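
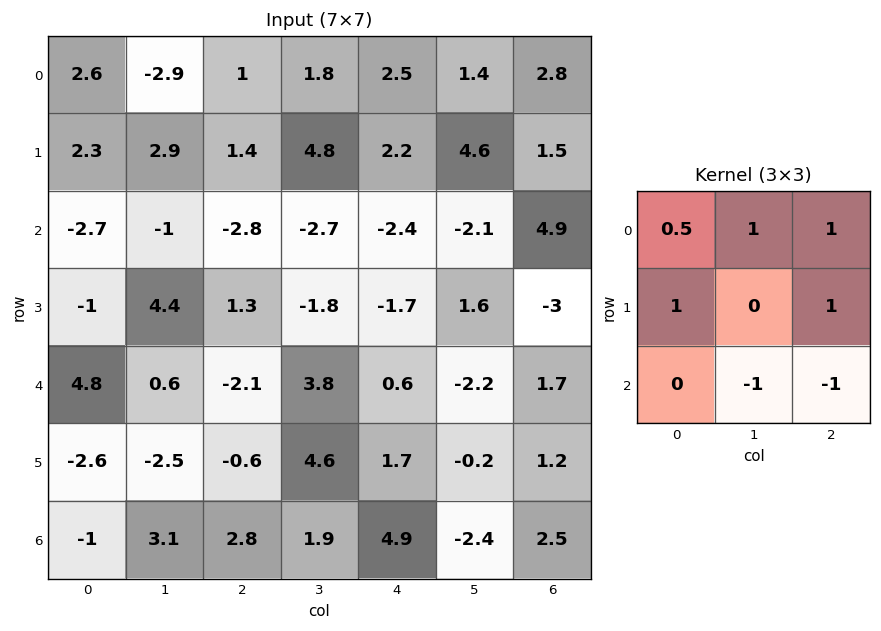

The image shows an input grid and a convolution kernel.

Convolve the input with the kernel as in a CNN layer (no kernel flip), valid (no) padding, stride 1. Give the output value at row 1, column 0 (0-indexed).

-5.75

The receptive field on the input at this output position is [2.3 2.9 1.4 / -2.7 -1 -2.8 / -1 4.4 1.3]. Elementwise product with the kernel and sum: 2.3·0.5 + 2.9·1 + 1.4·1 + -2.7·1 + -2.8·1 + 4.4·-1 + 1.3·-1.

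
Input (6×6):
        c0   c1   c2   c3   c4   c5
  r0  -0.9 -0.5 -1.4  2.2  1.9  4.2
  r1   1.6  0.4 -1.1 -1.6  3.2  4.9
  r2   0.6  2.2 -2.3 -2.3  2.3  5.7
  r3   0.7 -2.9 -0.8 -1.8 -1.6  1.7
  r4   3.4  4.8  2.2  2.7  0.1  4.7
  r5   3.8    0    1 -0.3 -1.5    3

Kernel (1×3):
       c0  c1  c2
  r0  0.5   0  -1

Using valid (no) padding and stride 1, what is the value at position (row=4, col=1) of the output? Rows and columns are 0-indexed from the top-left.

-0.3

The receptive field on the input at this output position is [4.8 2.2 2.7]. Elementwise product with the kernel and sum: 4.8·0.5 + 2.7·-1.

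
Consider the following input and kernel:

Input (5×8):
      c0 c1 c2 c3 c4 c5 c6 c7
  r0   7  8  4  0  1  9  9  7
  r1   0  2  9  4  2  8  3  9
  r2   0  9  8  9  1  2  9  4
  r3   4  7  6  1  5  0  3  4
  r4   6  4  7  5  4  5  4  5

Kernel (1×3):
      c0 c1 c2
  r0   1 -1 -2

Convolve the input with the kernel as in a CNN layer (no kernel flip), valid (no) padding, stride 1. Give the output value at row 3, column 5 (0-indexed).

-11

The receptive field on the input at this output position is [0 3 4]. Elementwise product with the kernel and sum: 0·1 + 3·-1 + 4·-2.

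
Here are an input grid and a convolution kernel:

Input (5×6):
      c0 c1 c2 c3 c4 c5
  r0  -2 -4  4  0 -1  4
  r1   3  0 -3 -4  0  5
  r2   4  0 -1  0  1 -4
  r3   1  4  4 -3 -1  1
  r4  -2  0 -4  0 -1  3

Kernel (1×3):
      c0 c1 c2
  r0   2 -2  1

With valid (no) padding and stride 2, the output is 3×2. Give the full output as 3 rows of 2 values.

Output[0,0]: The receptive field on the input at this output position is [-2 -4 4]. Elementwise product with the kernel and sum: -2·2 + -4·-2 + 4·1.

8 7
7 -1
-8 -9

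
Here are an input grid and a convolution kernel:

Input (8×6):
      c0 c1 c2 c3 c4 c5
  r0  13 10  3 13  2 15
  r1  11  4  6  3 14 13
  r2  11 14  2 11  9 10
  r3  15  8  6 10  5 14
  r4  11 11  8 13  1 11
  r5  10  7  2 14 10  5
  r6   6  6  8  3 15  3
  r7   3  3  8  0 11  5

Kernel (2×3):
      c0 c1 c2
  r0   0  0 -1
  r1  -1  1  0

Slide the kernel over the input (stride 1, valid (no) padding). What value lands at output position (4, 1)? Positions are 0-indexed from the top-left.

-18

The receptive field on the input at this output position is [11 8 13 / 7 2 14]. Elementwise product with the kernel and sum: 13·-1 + 7·-1 + 2·1.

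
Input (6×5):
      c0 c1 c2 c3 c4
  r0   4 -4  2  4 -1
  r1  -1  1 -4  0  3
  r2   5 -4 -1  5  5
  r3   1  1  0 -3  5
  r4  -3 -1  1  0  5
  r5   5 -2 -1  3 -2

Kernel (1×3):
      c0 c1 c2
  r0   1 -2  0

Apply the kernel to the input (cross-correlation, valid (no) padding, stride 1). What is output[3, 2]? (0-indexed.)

The receptive field on the input at this output position is [0 -3 5]. Elementwise product with the kernel and sum: 0·1 + -3·-2.

6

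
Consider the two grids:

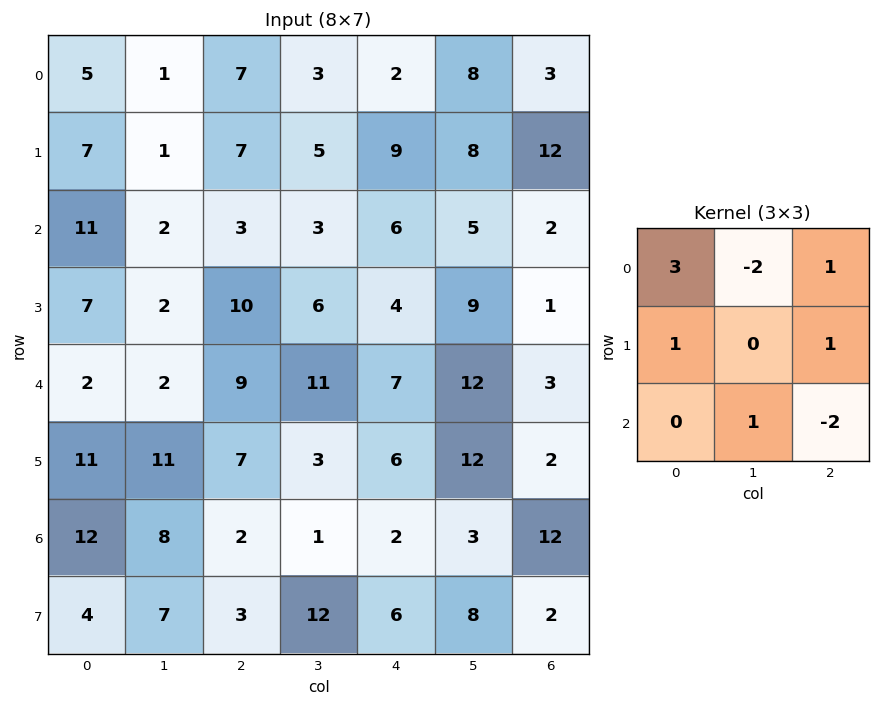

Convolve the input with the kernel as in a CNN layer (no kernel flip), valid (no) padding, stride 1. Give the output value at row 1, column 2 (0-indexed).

27

The receptive field on the input at this output position is [7 5 9 / 3 3 6 / 10 6 4]. Elementwise product with the kernel and sum: 7·3 + 5·-2 + 9·1 + 3·1 + 6·1 + 6·1 + 4·-2.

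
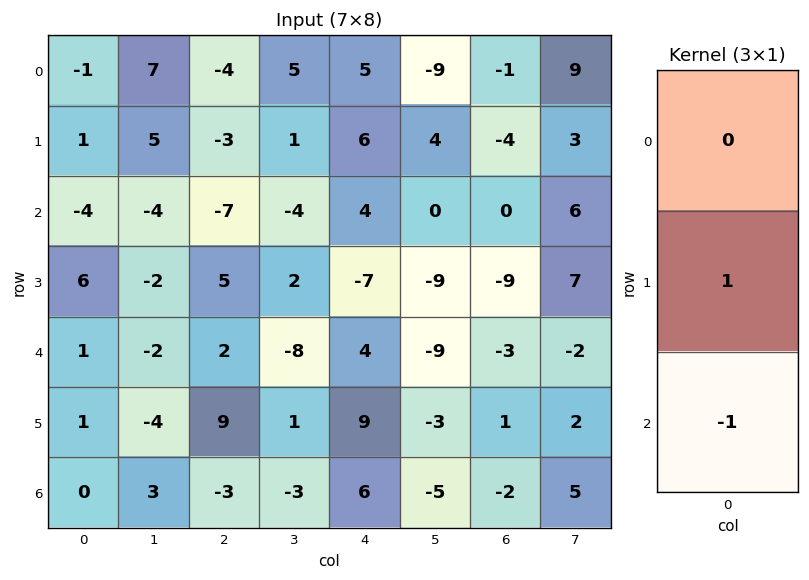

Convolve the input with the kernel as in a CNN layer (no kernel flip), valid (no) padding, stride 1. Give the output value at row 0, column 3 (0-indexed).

The receptive field on the input at this output position is [5 / 1 / -4]. Elementwise product with the kernel and sum: 1·1 + -4·-1.

5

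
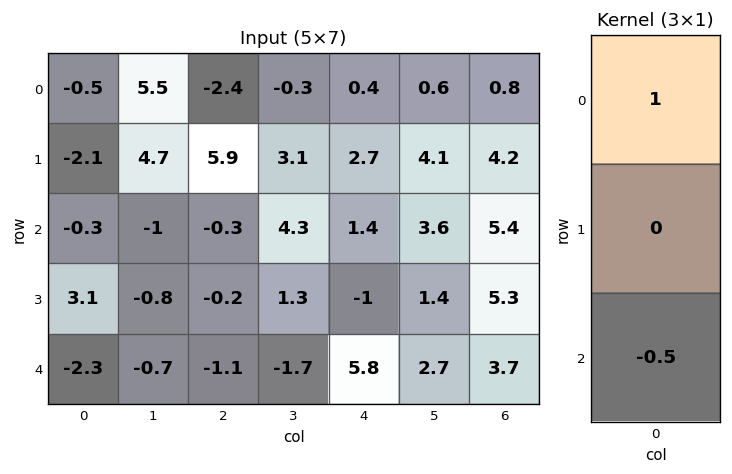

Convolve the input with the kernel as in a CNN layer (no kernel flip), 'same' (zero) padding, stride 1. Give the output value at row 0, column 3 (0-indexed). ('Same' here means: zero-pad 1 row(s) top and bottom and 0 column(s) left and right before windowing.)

-1.55

The receptive field on the zero-padded input at this output position is [0 / -0.3 / 3.1]. Elementwise product with the kernel and sum: 0·1 + 3.1·-0.5.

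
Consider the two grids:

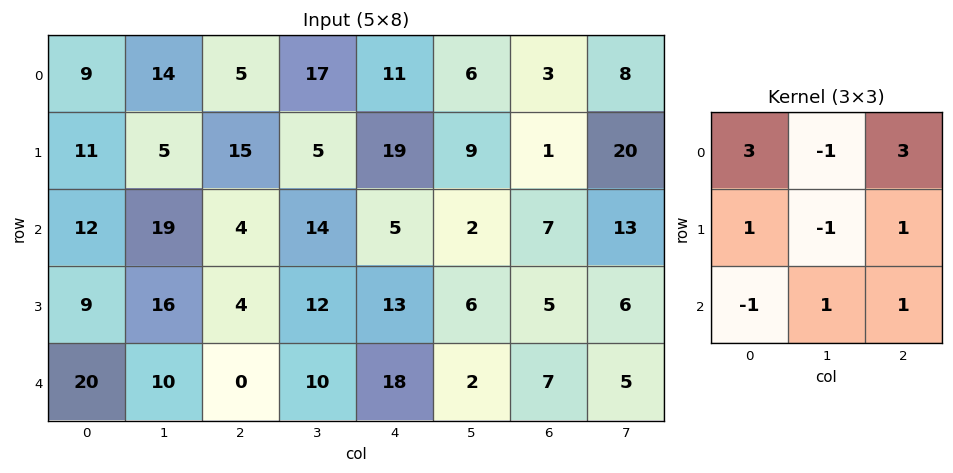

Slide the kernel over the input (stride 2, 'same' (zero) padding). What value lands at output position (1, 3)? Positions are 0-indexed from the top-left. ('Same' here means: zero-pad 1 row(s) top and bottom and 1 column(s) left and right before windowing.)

The receptive field on the zero-padded input at this output position is [9 1 20 / 2 7 13 / 6 5 6]. Elementwise product with the kernel and sum: 9·3 + 1·-1 + 20·3 + 2·1 + 7·-1 + 13·1 + 6·-1 + 5·1 + 6·1.

99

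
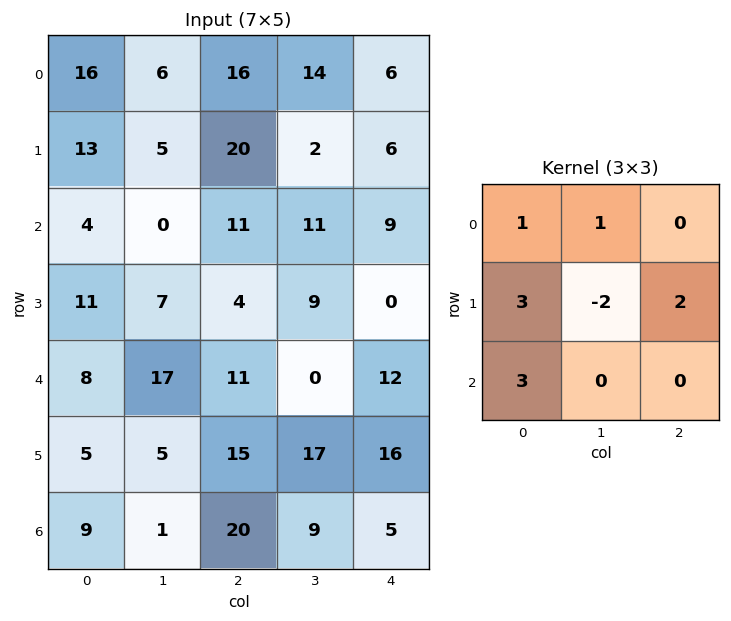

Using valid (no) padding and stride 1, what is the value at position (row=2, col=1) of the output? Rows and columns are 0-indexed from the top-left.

The receptive field on the input at this output position is [0 11 11 / 7 4 9 / 17 11 0]. Elementwise product with the kernel and sum: 0·1 + 11·1 + 7·3 + 4·-2 + 9·2 + 17·3.

93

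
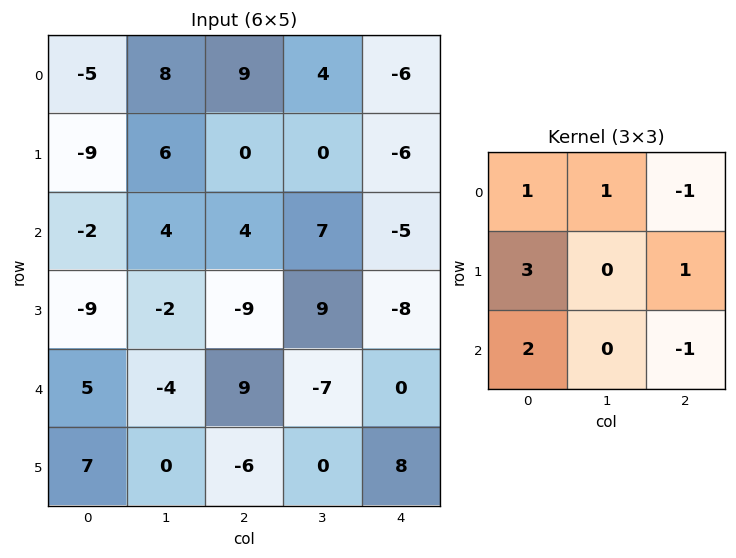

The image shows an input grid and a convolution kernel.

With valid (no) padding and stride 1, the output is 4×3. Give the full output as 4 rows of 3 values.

Output[0,0]: The receptive field on the input at this output position is [-5 8 9 / -9 6 0 / -2 4 4]. Elementwise product with the kernel and sum: -5·1 + 8·1 + 9·-1 + -9·3 + 0·1 + -2·2 + 4·-1.

-41 32 26
-14 12 3
-37 3 -1
42 -39 15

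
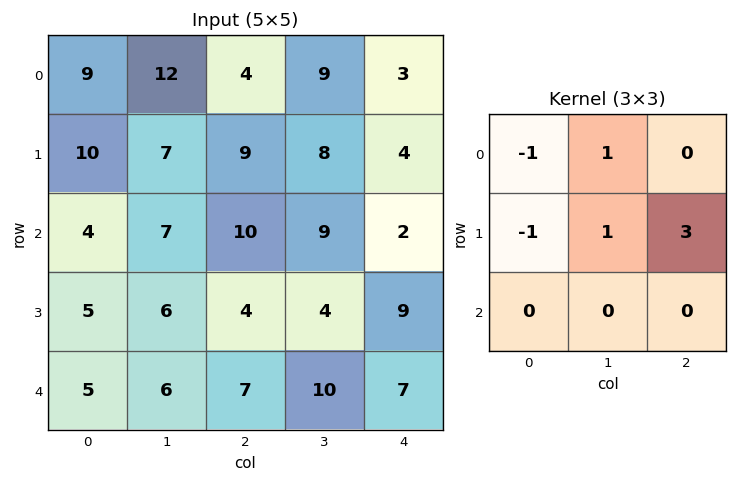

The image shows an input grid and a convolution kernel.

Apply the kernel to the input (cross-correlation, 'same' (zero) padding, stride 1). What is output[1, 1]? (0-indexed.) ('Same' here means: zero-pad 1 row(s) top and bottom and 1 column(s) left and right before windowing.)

The receptive field on the zero-padded input at this output position is [9 12 4 / 10 7 9 / 4 7 10]. Elementwise product with the kernel and sum: 9·-1 + 12·1 + 10·-1 + 7·1 + 9·3.

27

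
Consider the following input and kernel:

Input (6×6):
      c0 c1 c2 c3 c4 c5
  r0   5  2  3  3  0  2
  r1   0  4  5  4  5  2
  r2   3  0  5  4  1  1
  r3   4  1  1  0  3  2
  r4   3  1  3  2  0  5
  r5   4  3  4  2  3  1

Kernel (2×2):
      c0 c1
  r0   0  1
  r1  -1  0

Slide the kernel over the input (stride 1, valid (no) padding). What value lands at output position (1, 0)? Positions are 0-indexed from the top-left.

1

The receptive field on the input at this output position is [0 4 / 3 0]. Elementwise product with the kernel and sum: 4·1 + 3·-1.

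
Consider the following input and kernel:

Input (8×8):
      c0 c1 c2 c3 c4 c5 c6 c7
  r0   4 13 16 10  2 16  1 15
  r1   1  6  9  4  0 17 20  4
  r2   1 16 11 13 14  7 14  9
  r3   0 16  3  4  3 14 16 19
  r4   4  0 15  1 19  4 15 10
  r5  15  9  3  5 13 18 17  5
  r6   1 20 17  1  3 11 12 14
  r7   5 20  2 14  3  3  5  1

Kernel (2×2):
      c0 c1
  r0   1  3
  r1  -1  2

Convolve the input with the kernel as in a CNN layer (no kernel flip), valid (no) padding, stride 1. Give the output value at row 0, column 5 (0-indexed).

42

The receptive field on the input at this output position is [16 1 / 17 20]. Elementwise product with the kernel and sum: 16·1 + 1·3 + 17·-1 + 20·2.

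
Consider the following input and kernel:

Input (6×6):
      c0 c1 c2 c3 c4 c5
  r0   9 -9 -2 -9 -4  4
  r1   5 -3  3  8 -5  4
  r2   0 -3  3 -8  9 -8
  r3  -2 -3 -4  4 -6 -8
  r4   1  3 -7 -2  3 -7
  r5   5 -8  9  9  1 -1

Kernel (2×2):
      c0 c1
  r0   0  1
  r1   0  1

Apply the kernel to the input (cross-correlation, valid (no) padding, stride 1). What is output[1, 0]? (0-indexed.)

The receptive field on the input at this output position is [5 -3 / 0 -3]. Elementwise product with the kernel and sum: -3·1 + -3·1.

-6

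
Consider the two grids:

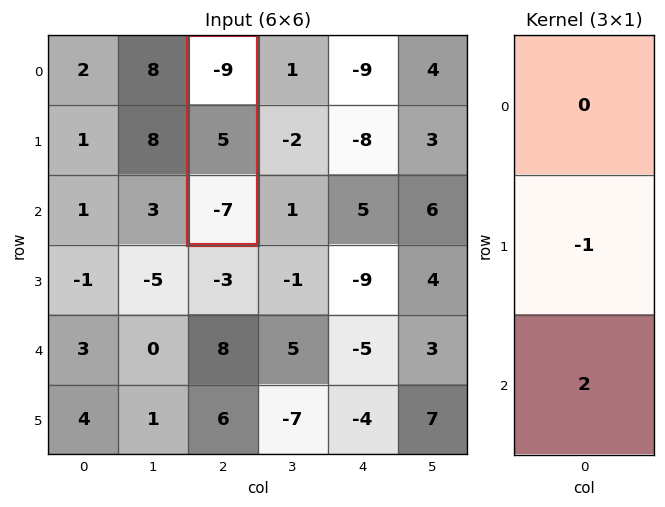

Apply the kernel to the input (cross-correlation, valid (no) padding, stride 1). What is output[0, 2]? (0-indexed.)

The receptive field on the input at this output position is [-9 / 5 / -7]. Elementwise product with the kernel and sum: 5·-1 + -7·2.

-19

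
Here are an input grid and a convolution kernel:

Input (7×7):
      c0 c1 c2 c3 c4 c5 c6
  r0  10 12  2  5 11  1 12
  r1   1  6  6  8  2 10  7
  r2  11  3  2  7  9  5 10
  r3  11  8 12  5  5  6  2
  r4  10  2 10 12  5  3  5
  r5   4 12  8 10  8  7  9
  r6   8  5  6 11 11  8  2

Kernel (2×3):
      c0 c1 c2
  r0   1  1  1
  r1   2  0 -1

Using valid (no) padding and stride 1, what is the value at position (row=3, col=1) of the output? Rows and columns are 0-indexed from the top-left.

17

The receptive field on the input at this output position is [8 12 5 / 2 10 12]. Elementwise product with the kernel and sum: 8·1 + 12·1 + 5·1 + 2·2 + 12·-1.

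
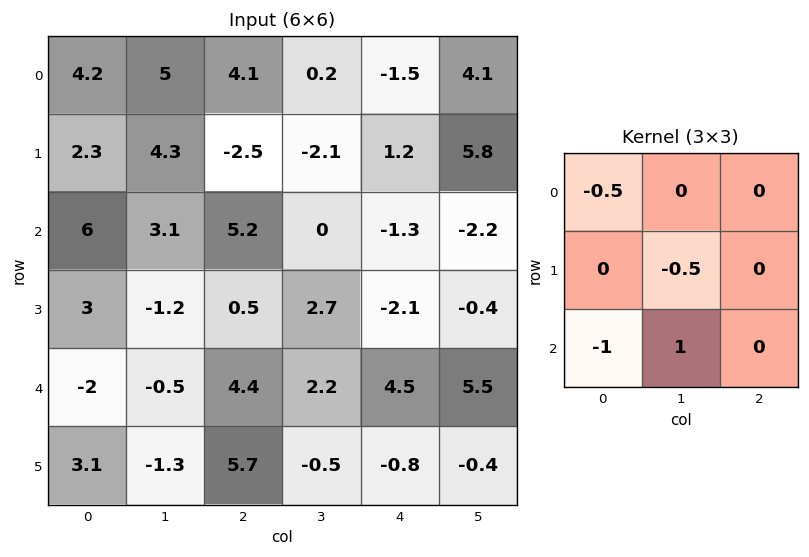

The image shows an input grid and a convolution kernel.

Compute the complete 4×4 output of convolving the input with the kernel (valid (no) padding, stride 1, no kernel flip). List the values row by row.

-7.15 0.85 -6.2 -2
-6.9 -3.05 3.45 -3.1
-0.9 3.1 -6.15 3.35
-5.65 5.4 -7.55 -3.9

Output[0,0]: The receptive field on the input at this output position is [4.2 5 4.1 / 2.3 4.3 -2.5 / 6 3.1 5.2]. Elementwise product with the kernel and sum: 4.2·-0.5 + 4.3·-0.5 + 6·-1 + 3.1·1.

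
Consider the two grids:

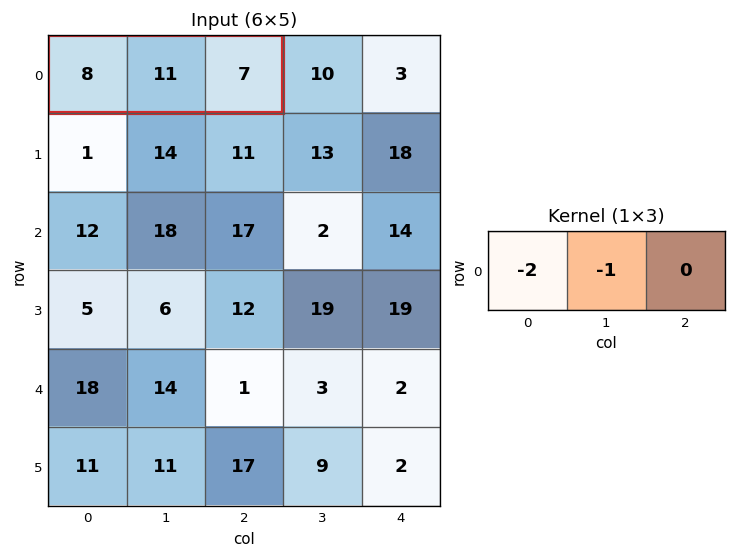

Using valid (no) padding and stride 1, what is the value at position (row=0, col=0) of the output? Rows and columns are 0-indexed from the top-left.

-27

The receptive field on the input at this output position is [8 11 7]. Elementwise product with the kernel and sum: 8·-2 + 11·-1.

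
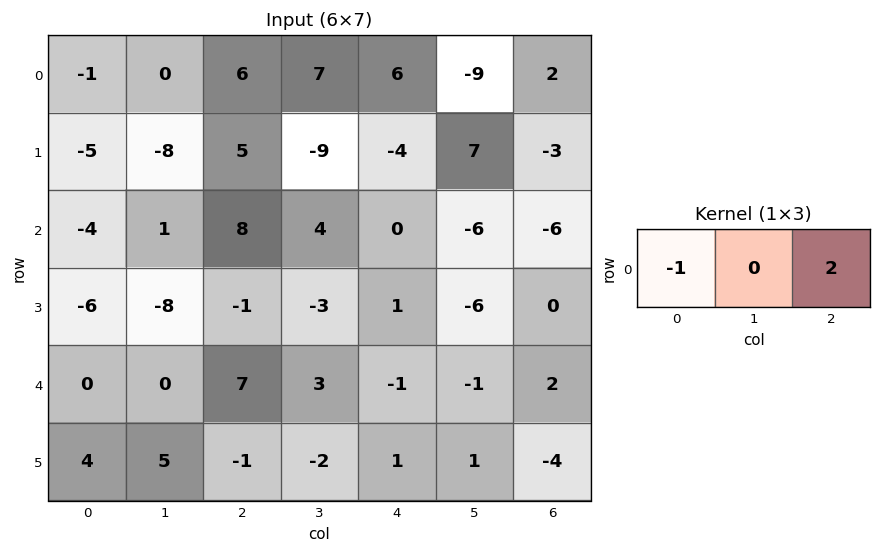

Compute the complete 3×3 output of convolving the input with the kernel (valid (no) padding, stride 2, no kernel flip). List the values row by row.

13 6 -2
20 -8 -12
14 -9 5

Output[0,0]: The receptive field on the input at this output position is [-1 0 6]. Elementwise product with the kernel and sum: -1·-1 + 6·2.
Output[0,1]: The receptive field on the input at this output position is [6 7 6]. Elementwise product with the kernel and sum: 6·-1 + 6·2.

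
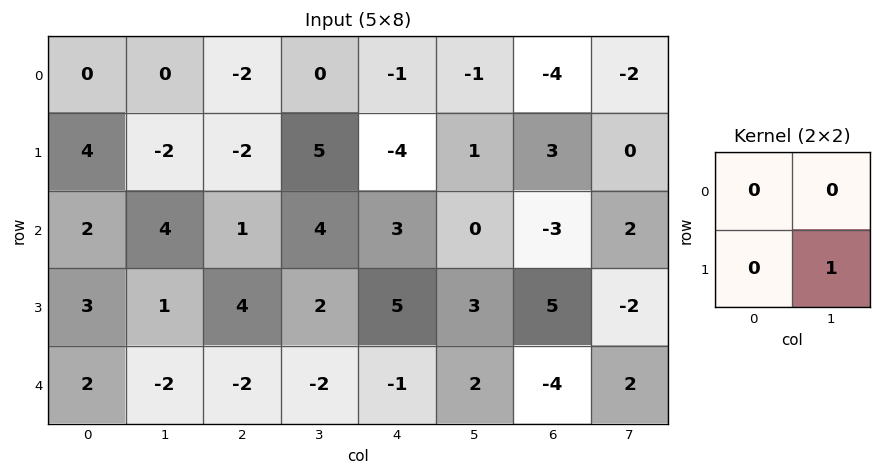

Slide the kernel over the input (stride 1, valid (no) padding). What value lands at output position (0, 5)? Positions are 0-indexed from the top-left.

3

The receptive field on the input at this output position is [-1 -4 / 1 3]. Elementwise product with the kernel and sum: 3·1.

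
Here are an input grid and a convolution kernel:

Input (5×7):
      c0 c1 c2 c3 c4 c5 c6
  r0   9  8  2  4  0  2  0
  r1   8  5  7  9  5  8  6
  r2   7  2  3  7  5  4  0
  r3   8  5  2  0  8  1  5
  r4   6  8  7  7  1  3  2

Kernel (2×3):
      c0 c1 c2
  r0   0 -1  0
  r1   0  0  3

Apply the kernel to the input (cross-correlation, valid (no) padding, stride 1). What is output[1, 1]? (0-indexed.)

The receptive field on the input at this output position is [5 7 9 / 2 3 7]. Elementwise product with the kernel and sum: 7·-1 + 7·3.

14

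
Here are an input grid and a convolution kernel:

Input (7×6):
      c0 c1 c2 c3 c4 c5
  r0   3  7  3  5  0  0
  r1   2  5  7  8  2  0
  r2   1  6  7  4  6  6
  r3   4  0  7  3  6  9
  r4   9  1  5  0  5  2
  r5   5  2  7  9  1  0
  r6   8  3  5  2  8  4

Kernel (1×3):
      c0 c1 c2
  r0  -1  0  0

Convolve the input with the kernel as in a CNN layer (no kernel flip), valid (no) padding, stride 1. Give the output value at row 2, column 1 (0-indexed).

-6

The receptive field on the input at this output position is [6 7 4]. Elementwise product with the kernel and sum: 6·-1.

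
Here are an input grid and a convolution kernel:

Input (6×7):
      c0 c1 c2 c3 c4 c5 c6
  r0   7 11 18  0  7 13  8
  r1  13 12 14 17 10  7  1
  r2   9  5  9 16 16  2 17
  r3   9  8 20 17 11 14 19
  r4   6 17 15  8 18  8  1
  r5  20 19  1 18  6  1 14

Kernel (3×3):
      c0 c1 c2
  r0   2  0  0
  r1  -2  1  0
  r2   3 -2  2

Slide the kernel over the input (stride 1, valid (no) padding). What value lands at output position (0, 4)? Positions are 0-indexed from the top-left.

79

The receptive field on the input at this output position is [7 13 8 / 10 7 1 / 16 2 17]. Elementwise product with the kernel and sum: 7·2 + 10·-2 + 7·1 + 16·3 + 2·-2 + 17·2.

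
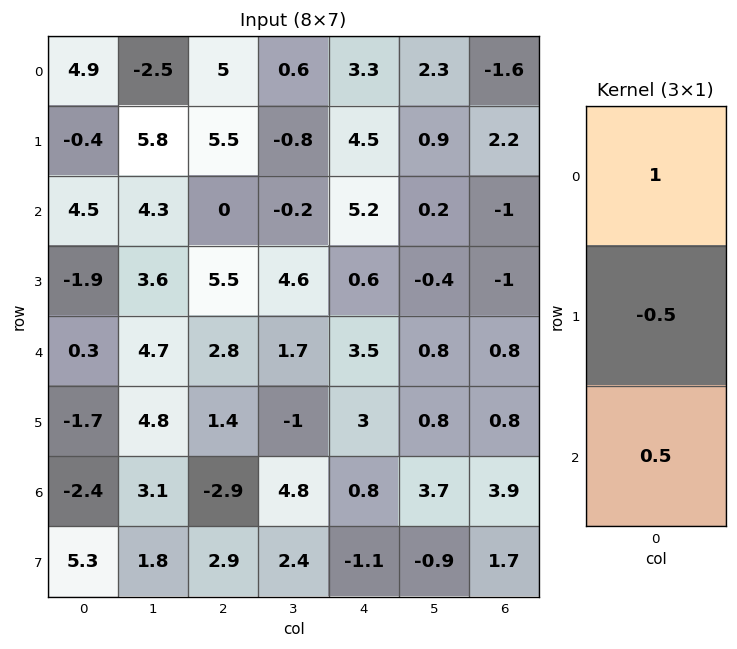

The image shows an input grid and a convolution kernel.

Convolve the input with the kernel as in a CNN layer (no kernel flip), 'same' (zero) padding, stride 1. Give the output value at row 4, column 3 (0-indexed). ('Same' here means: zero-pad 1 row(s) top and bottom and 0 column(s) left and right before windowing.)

3.25

The receptive field on the zero-padded input at this output position is [4.6 / 1.7 / -1]. Elementwise product with the kernel and sum: 4.6·1 + 1.7·-0.5 + -1·0.5.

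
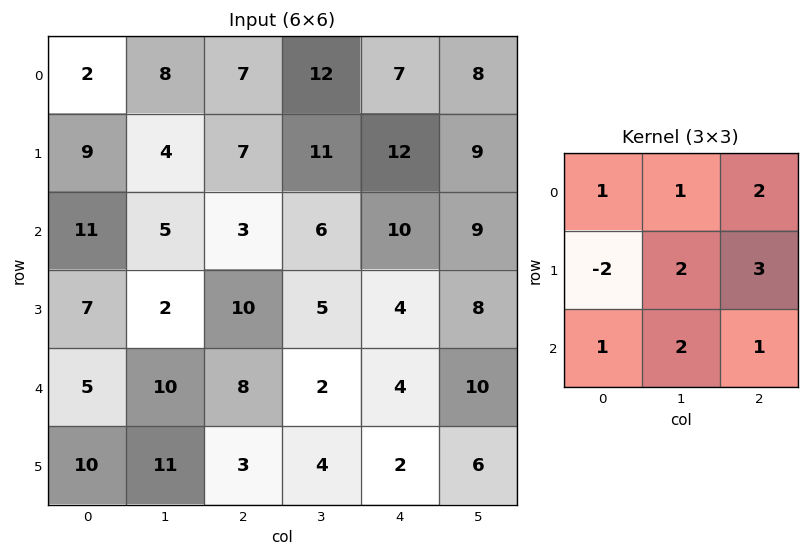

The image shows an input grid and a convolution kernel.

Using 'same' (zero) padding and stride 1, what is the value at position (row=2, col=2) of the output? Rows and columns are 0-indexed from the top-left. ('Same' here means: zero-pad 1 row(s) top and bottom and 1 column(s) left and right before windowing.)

The receptive field on the zero-padded input at this output position is [4 7 11 / 5 3 6 / 2 10 5]. Elementwise product with the kernel and sum: 4·1 + 7·1 + 11·2 + 5·-2 + 3·2 + 6·3 + 2·1 + 10·2 + 5·1.

74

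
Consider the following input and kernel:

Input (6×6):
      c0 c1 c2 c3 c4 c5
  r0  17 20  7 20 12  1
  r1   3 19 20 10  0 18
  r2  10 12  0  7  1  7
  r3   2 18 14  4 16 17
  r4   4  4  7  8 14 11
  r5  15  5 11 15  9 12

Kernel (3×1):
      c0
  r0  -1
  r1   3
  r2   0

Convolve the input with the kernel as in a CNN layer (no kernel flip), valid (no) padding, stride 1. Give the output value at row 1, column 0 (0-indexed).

27

The receptive field on the input at this output position is [3 / 10 / 2]. Elementwise product with the kernel and sum: 3·-1 + 10·3.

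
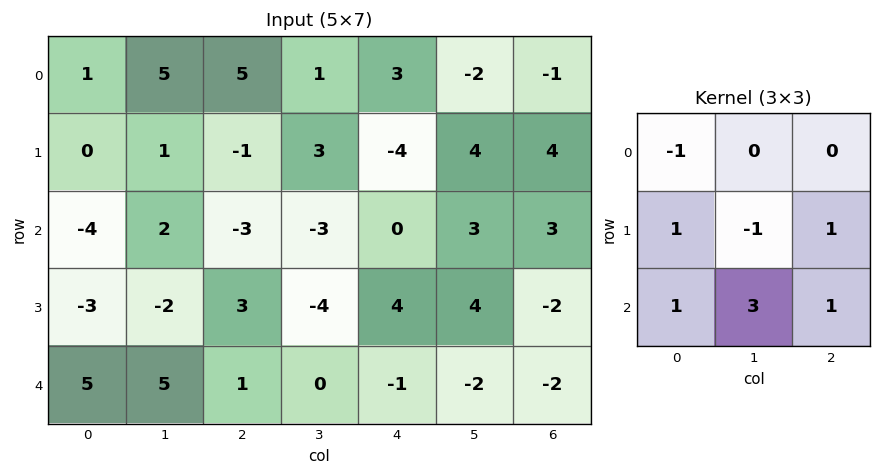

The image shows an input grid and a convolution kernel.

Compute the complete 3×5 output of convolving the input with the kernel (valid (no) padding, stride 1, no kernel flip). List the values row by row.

Output[0,0]: The receptive field on the input at this output position is [1 5 5 / 0 1 -1 / -4 2 -3]. Elementwise product with the kernel and sum: 1·-1 + 0·1 + 1·-1 + -1·1 + -4·1 + 2·3 + -3·1.

-4 -10 -25 10 5
-15 4 -4 9 18
27 -3 14 -6 -11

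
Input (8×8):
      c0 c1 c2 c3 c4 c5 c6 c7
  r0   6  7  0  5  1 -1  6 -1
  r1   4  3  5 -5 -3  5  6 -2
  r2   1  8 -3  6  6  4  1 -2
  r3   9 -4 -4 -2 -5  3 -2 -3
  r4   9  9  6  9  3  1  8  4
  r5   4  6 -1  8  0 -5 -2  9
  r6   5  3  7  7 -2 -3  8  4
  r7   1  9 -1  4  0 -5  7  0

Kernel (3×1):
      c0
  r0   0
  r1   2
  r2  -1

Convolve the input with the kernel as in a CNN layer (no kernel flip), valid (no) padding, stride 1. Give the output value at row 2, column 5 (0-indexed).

The receptive field on the input at this output position is [4 / 3 / 1]. Elementwise product with the kernel and sum: 3·2 + 1·-1.

5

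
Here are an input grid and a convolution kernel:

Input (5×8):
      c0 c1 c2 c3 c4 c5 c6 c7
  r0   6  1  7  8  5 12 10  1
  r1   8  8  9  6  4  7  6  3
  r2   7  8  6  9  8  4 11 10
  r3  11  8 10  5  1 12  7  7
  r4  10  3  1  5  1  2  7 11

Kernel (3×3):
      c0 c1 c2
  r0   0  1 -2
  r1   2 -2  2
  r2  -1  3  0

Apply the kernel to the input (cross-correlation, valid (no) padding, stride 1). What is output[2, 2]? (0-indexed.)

19

The receptive field on the input at this output position is [6 9 8 / 10 5 1 / 1 5 1]. Elementwise product with the kernel and sum: 9·1 + 8·-2 + 10·2 + 5·-2 + 1·2 + 1·-1 + 5·3.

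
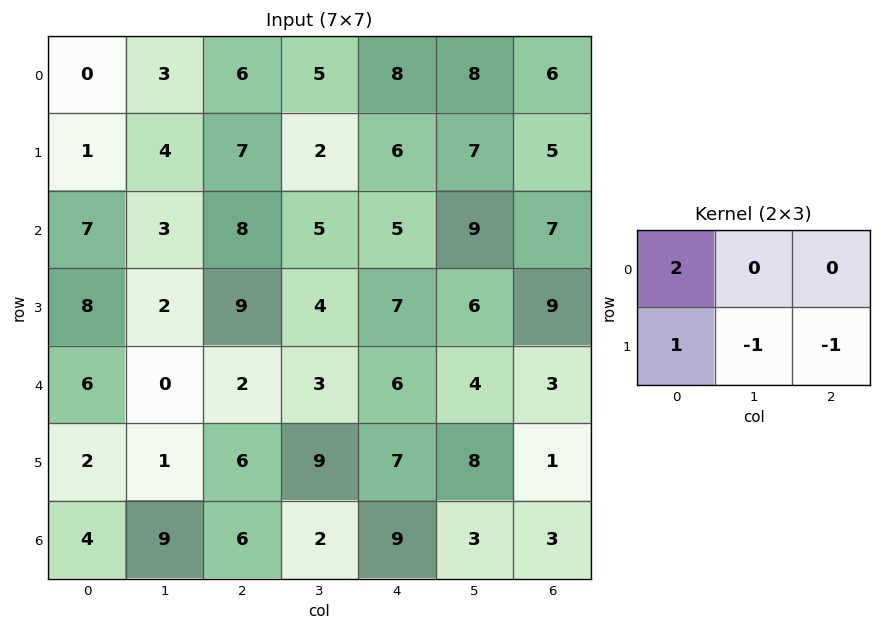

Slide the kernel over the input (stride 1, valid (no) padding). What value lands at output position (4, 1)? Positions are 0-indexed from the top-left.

The receptive field on the input at this output position is [0 2 3 / 1 6 9]. Elementwise product with the kernel and sum: 0·2 + 1·1 + 6·-1 + 9·-1.

-14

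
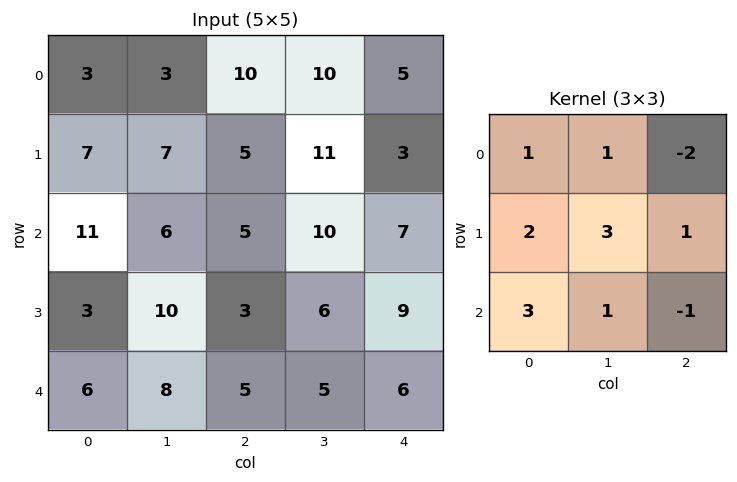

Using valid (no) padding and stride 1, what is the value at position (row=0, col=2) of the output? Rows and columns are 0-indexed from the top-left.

The receptive field on the input at this output position is [10 10 5 / 5 11 3 / 5 10 7]. Elementwise product with the kernel and sum: 10·1 + 10·1 + 5·-2 + 5·2 + 11·3 + 3·1 + 5·3 + 10·1 + 7·-1.

74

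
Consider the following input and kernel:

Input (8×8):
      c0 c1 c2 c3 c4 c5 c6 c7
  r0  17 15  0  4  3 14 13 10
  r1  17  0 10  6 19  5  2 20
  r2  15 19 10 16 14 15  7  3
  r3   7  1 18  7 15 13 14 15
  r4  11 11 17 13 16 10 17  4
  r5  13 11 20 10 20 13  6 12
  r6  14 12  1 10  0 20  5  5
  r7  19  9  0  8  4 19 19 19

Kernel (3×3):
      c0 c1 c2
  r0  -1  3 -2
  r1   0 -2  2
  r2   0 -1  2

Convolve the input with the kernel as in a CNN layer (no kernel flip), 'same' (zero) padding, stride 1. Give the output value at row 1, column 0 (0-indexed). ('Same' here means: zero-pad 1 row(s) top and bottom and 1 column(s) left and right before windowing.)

10

The receptive field on the zero-padded input at this output position is [0 17 15 / 0 17 0 / 0 15 19]. Elementwise product with the kernel and sum: 0·-1 + 17·3 + 15·-2 + 17·-2 + 0·2 + 15·-1 + 19·2.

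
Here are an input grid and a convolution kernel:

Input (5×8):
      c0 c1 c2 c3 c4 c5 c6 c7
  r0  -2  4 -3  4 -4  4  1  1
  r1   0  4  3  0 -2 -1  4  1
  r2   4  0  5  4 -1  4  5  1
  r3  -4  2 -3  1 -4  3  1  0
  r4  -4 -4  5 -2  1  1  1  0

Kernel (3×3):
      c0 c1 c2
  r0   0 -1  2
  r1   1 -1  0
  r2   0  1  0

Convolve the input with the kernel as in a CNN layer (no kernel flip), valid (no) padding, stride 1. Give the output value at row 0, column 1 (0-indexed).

The receptive field on the input at this output position is [4 -3 4 / 4 3 0 / 0 5 4]. Elementwise product with the kernel and sum: -3·-1 + 4·2 + 4·1 + 3·-1 + 5·1.

17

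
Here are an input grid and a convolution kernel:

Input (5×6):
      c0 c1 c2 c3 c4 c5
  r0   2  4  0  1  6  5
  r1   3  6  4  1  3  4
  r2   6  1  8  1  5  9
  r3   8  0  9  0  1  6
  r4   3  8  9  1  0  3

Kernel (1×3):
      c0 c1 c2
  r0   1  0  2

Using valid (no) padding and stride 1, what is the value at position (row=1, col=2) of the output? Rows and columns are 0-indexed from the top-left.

The receptive field on the input at this output position is [4 1 3]. Elementwise product with the kernel and sum: 4·1 + 3·2.

10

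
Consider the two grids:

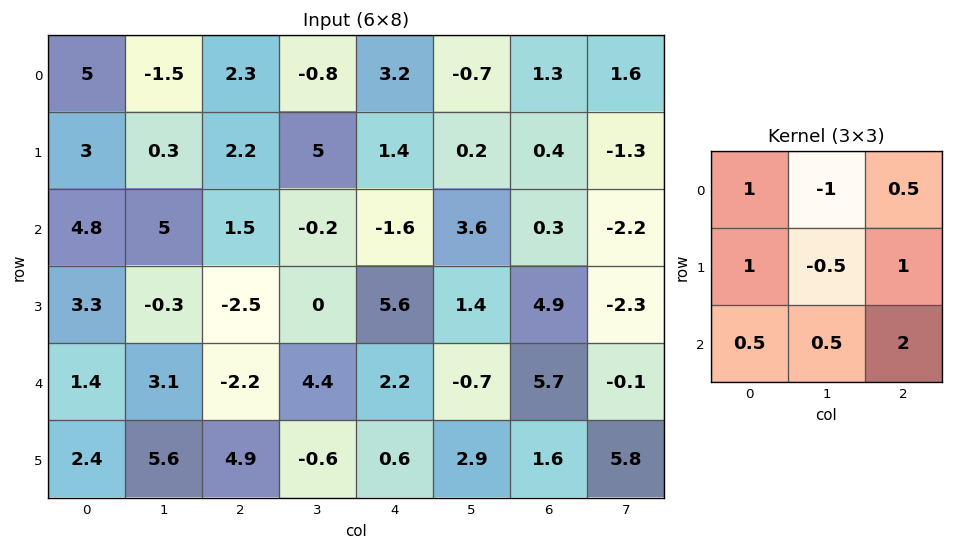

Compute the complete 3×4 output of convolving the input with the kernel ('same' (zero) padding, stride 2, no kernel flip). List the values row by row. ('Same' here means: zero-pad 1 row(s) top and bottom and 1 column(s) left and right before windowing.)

Output[0,0]: The receptive field on the zero-padded input at this output position is [0 0 0 / 0 5 -1.5 / 0 3 0.3]. Elementwise product with the kernel and sum: 0·1 + 0·-1 + 0·0.5 + 0·1 + 5·-0.5 + -1.5·1 + 0·0.5 + 3·0.5 + 0.3·2.
Output[0,1]: The receptive field on the zero-padded input at this output position is [0 0 0 / -1.5 2.3 -0.8 / 0.3 2.2 5]. Elementwise product with the kernel and sum: 0·1 + 0·-1 + 0·0.5 + -1.5·1 + 2.3·-0.5 + -0.8·1 + 0.3·0.5 + 2.2·0.5 + 5·2.

-1.9 7.8 0.5 -2.05
0.8 3.25 13.5 -1.05
11.35 14.85 3.5 5.55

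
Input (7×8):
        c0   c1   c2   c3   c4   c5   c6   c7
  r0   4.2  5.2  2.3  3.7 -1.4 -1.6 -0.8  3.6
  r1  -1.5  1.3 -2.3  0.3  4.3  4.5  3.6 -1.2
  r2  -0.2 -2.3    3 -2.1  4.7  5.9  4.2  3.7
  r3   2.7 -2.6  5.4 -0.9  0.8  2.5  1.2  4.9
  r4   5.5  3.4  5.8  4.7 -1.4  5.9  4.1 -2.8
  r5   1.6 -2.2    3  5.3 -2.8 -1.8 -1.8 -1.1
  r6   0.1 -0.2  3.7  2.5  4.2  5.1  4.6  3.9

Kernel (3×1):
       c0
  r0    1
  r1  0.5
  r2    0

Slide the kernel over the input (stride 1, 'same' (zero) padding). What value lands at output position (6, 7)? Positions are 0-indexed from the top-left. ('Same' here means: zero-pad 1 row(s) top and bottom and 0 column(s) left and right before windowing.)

The receptive field on the zero-padded input at this output position is [-1.1 / 3.9 / 0]. Elementwise product with the kernel and sum: -1.1·1 + 3.9·0.5.

0.85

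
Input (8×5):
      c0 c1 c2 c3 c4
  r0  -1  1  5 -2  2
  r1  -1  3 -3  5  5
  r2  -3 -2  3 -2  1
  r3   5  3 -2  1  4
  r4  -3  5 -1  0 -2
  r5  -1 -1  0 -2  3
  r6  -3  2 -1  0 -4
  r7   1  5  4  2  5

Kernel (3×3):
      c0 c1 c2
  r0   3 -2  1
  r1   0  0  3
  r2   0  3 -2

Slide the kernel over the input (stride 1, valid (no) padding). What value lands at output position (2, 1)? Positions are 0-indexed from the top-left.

-14

The receptive field on the input at this output position is [-2 3 -2 / 3 -2 1 / 5 -1 0]. Elementwise product with the kernel and sum: -2·3 + 3·-2 + -2·1 + 1·3 + -1·3 + 0·-2.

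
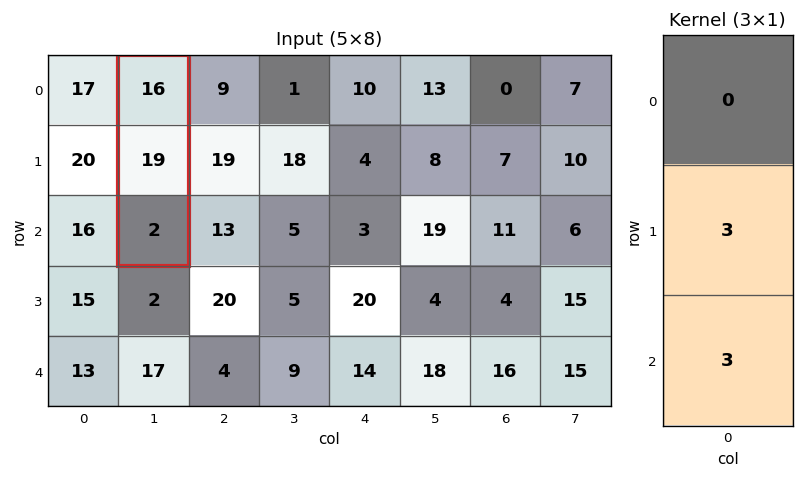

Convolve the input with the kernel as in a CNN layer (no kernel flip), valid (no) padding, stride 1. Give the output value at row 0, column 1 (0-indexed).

63

The receptive field on the input at this output position is [16 / 19 / 2]. Elementwise product with the kernel and sum: 19·3 + 2·3.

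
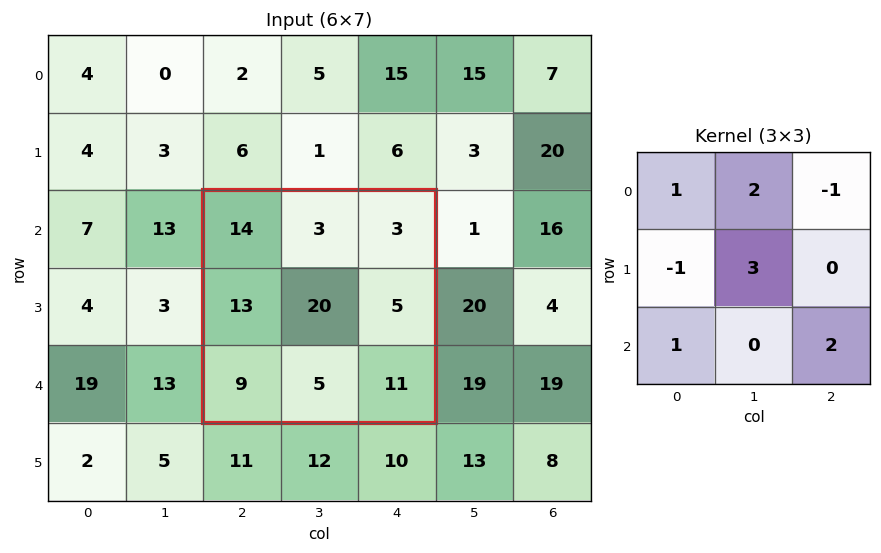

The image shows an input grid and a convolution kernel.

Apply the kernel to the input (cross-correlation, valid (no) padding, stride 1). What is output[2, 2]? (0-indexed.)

The receptive field on the input at this output position is [14 3 3 / 13 20 5 / 9 5 11]. Elementwise product with the kernel and sum: 14·1 + 3·2 + 3·-1 + 13·-1 + 20·3 + 9·1 + 11·2.

95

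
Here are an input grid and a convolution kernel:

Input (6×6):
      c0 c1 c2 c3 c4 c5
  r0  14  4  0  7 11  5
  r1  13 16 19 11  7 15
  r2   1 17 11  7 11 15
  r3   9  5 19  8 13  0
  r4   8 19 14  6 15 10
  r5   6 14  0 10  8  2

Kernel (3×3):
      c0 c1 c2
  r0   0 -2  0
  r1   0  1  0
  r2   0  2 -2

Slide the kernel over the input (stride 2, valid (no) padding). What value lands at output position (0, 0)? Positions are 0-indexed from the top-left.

The receptive field on the input at this output position is [14 4 0 / 13 16 19 / 1 17 11]. Elementwise product with the kernel and sum: 4·-2 + 16·1 + 17·2 + 11·-2.

20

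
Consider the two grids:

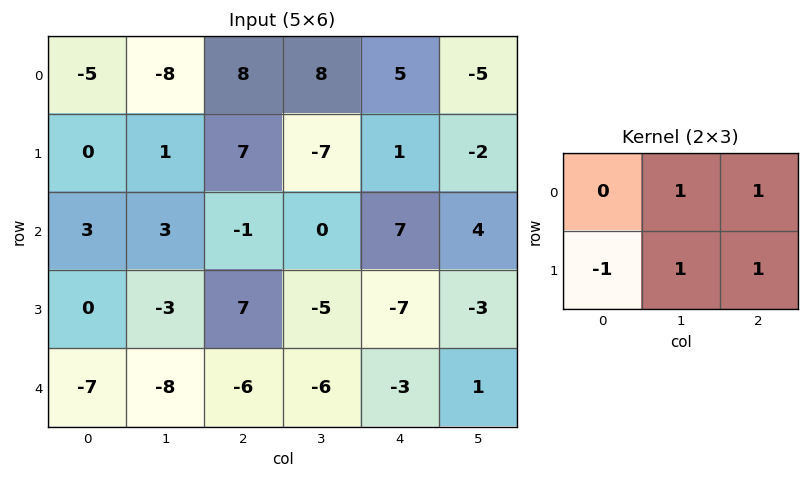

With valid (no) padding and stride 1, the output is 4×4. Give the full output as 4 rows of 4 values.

Output[0,0]: The receptive field on the input at this output position is [-5 -8 8 / 0 1 7]. Elementwise product with the kernel and sum: -8·1 + 8·1 + 0·-1 + 1·1 + 7·1.

8 15 0 6
7 -4 2 10
6 4 -12 6
-3 -2 -15 -6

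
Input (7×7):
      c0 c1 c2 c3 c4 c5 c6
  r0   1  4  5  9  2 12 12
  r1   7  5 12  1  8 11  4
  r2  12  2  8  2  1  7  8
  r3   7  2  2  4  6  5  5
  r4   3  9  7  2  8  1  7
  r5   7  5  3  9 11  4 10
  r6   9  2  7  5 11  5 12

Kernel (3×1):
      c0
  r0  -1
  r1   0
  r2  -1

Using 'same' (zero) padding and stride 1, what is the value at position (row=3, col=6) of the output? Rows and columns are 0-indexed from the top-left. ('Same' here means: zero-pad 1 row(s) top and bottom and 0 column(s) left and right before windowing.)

-15

The receptive field on the zero-padded input at this output position is [8 / 5 / 7]. Elementwise product with the kernel and sum: 8·-1 + 7·-1.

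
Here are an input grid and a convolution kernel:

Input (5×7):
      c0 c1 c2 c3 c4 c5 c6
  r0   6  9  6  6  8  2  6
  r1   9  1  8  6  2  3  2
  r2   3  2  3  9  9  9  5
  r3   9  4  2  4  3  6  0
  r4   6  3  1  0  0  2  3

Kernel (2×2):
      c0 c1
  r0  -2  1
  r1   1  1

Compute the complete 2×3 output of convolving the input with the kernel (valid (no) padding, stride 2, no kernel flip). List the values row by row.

7 8 -9
9 9 0

Output[0,0]: The receptive field on the input at this output position is [6 9 / 9 1]. Elementwise product with the kernel and sum: 6·-2 + 9·1 + 9·1 + 1·1.
Output[0,1]: The receptive field on the input at this output position is [6 6 / 8 6]. Elementwise product with the kernel and sum: 6·-2 + 6·1 + 8·1 + 6·1.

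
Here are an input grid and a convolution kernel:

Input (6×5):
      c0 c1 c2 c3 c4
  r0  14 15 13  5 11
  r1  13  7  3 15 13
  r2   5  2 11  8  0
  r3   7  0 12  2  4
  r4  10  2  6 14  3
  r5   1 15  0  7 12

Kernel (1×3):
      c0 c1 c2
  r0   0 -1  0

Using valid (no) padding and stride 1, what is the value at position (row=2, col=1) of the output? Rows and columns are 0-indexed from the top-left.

The receptive field on the input at this output position is [2 11 8]. Elementwise product with the kernel and sum: 11·-1.

-11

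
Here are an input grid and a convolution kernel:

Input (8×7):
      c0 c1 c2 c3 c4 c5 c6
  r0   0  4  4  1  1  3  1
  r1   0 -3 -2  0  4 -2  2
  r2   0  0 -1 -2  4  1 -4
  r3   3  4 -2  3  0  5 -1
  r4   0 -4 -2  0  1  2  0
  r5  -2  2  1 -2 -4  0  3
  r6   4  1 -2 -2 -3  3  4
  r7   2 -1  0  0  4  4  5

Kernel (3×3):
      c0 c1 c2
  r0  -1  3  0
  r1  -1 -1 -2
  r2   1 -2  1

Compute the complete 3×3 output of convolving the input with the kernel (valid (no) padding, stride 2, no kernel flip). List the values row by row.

18 0 0
3 -7 -7
-14 10 -2

Output[0,0]: The receptive field on the input at this output position is [0 4 4 / 0 -3 -2 / 0 0 -1]. Elementwise product with the kernel and sum: 0·-1 + 4·3 + 0·-1 + -3·-1 + -2·-2 + 0·1 + 0·-2 + -1·1.
Output[0,1]: The receptive field on the input at this output position is [4 1 1 / -2 0 4 / -1 -2 4]. Elementwise product with the kernel and sum: 4·-1 + 1·3 + -2·-1 + 0·-1 + 4·-2 + -1·1 + -2·-2 + 4·1.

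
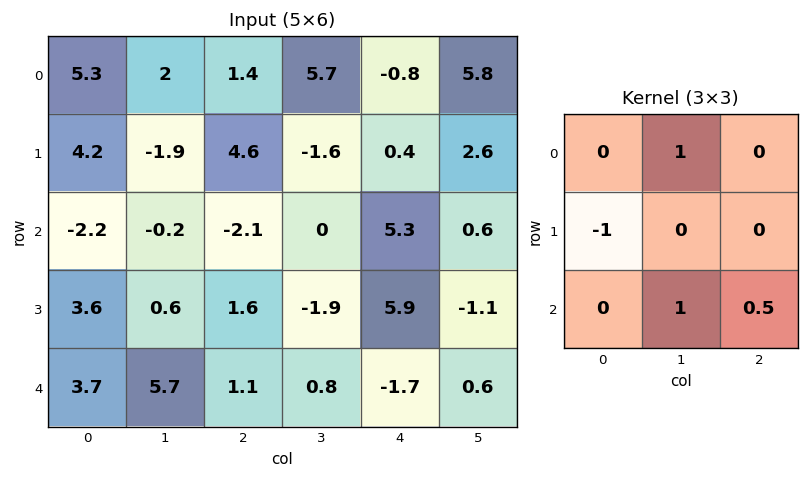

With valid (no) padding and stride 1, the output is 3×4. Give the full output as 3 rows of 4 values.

-3.45 1.2 3.75 6.4
1.7 5.45 1.55 5.75
2.45 -1.2 -1.65 5.8

Output[0,0]: The receptive field on the input at this output position is [5.3 2 1.4 / 4.2 -1.9 4.6 / -2.2 -0.2 -2.1]. Elementwise product with the kernel and sum: 2·1 + 4.2·-1 + -0.2·1 + -2.1·0.5.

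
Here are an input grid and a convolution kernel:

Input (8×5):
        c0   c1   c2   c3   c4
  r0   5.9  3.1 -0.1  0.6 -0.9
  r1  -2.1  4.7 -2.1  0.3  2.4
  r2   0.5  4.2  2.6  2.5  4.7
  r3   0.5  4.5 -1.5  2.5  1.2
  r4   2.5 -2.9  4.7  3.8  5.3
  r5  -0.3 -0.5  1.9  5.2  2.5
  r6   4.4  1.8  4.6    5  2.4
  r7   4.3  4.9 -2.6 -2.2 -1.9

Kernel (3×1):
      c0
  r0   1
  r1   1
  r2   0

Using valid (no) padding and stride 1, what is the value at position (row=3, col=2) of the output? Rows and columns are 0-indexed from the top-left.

The receptive field on the input at this output position is [-1.5 / 4.7 / 1.9]. Elementwise product with the kernel and sum: -1.5·1 + 4.7·1.

3.2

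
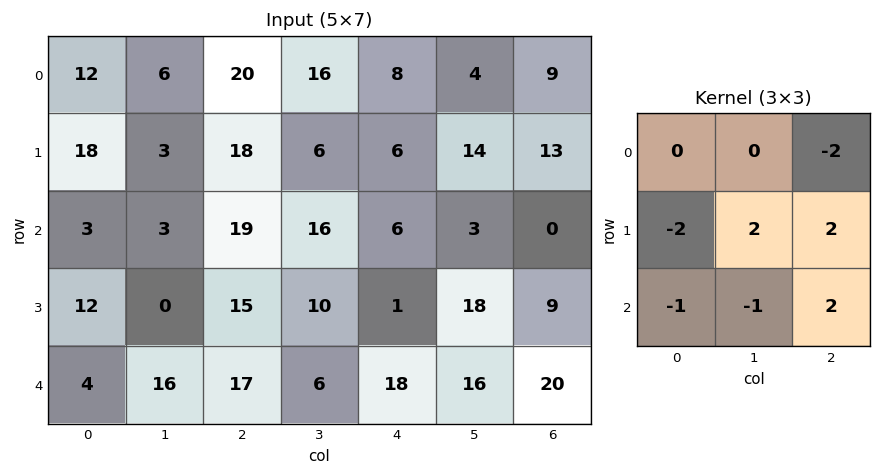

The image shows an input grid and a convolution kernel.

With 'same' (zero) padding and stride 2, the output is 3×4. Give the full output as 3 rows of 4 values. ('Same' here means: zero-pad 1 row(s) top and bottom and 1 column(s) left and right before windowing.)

Output[0,0]: The receptive field on the zero-padded input at this output position is [0 0 0 / 0 12 6 / 0 18 3]. Elementwise product with the kernel and sum: 0·-2 + 0·-2 + 12·2 + 6·2 + 0·-1 + 18·-1 + 3·2.

24 51 8 -17
-6 57 -17 -33
40 -6 20 8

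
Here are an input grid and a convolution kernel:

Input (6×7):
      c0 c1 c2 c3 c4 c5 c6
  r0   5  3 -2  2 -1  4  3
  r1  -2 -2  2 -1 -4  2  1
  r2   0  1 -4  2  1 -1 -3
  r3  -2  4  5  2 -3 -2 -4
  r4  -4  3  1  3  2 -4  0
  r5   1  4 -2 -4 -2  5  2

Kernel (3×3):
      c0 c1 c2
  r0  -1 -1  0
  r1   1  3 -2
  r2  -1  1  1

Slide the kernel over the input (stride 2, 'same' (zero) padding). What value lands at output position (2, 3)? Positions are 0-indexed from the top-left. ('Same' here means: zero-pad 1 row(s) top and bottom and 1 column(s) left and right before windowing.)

The receptive field on the zero-padded input at this output position is [-2 -4 0 / -4 0 0 / 5 2 0]. Elementwise product with the kernel and sum: -2·-1 + -4·-1 + -4·1 + 0·3 + 0·-2 + 5·-1 + 2·1 + 0·1.

-1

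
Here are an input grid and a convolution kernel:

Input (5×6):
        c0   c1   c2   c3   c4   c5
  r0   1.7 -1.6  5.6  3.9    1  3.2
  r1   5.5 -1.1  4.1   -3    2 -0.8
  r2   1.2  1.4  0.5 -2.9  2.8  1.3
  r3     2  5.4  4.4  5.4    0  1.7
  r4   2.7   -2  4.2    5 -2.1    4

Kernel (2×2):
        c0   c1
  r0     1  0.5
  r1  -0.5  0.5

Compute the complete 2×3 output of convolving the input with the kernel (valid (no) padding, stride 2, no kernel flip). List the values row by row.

-2.4 4 1.2
3.6 -0.45 4.3

Output[0,0]: The receptive field on the input at this output position is [1.7 -1.6 / 5.5 -1.1]. Elementwise product with the kernel and sum: 1.7·1 + -1.6·0.5 + 5.5·-0.5 + -1.1·0.5.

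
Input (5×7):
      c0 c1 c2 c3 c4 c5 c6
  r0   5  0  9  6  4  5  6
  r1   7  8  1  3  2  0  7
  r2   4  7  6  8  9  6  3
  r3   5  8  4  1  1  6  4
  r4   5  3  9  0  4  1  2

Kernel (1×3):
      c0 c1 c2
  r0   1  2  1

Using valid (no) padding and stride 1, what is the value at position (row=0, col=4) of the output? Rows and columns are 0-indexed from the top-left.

The receptive field on the input at this output position is [4 5 6]. Elementwise product with the kernel and sum: 4·1 + 5·2 + 6·1.

20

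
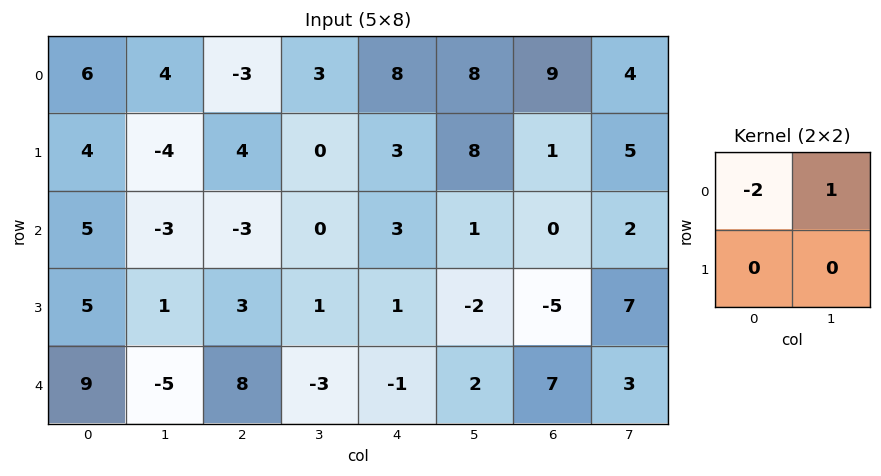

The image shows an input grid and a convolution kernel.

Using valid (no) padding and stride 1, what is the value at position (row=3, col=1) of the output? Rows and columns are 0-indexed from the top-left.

The receptive field on the input at this output position is [1 3 / -5 8]. Elementwise product with the kernel and sum: 1·-2 + 3·1.

1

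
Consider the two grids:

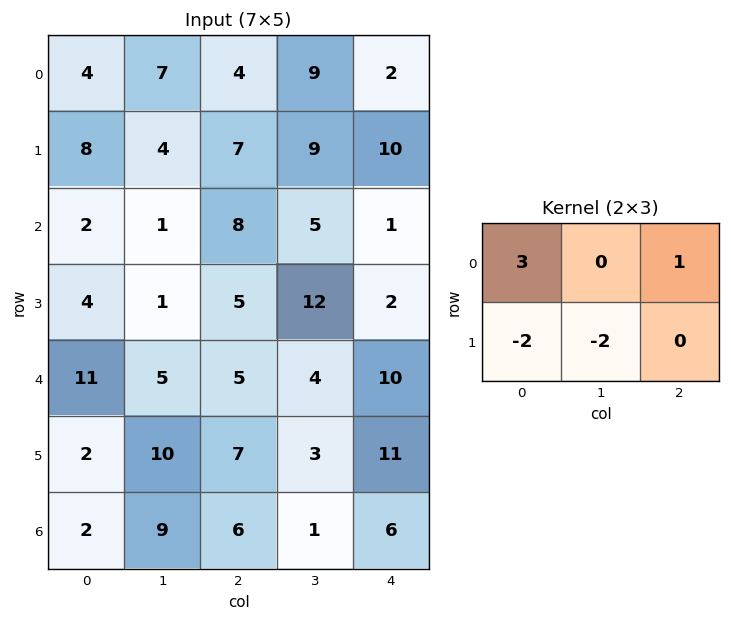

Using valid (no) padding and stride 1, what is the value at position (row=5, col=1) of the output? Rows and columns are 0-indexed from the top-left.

3

The receptive field on the input at this output position is [10 7 3 / 9 6 1]. Elementwise product with the kernel and sum: 10·3 + 3·1 + 9·-2 + 6·-2.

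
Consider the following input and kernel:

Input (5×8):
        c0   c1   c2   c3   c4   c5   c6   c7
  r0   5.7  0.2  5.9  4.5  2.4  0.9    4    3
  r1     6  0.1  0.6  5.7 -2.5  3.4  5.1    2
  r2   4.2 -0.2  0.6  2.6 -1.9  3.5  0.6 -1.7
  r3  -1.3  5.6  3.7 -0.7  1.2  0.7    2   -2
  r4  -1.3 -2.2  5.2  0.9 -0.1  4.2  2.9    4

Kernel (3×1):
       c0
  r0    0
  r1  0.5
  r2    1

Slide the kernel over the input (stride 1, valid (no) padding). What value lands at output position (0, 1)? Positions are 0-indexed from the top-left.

-0.15

The receptive field on the input at this output position is [0.2 / 0.1 / -0.2]. Elementwise product with the kernel and sum: 0.1·0.5 + -0.2·1.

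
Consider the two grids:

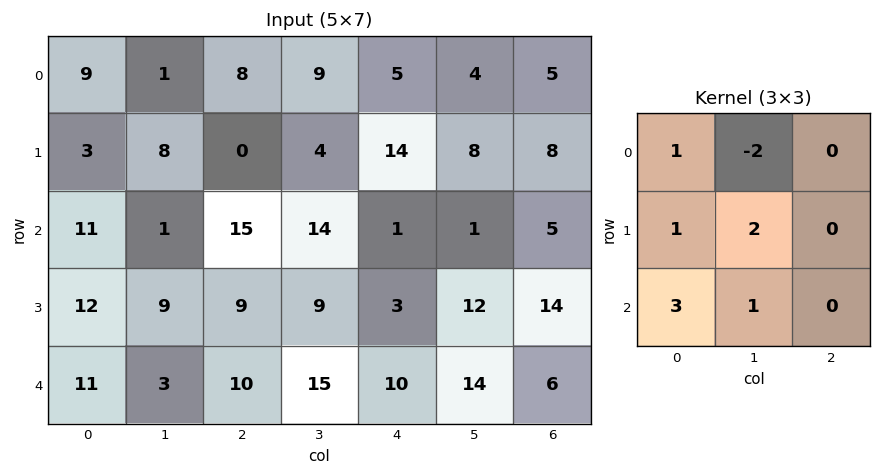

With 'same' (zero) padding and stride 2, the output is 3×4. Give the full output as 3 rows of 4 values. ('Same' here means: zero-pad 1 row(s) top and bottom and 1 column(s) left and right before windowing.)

21 41 45 46
28 75 22 53
-2 14 38 10

Output[0,0]: The receptive field on the zero-padded input at this output position is [0 0 0 / 0 9 1 / 0 3 8]. Elementwise product with the kernel and sum: 0·1 + 0·-2 + 0·1 + 9·2 + 0·3 + 3·1.
Output[0,1]: The receptive field on the zero-padded input at this output position is [0 0 0 / 1 8 9 / 8 0 4]. Elementwise product with the kernel and sum: 0·1 + 0·-2 + 1·1 + 8·2 + 8·3 + 0·1.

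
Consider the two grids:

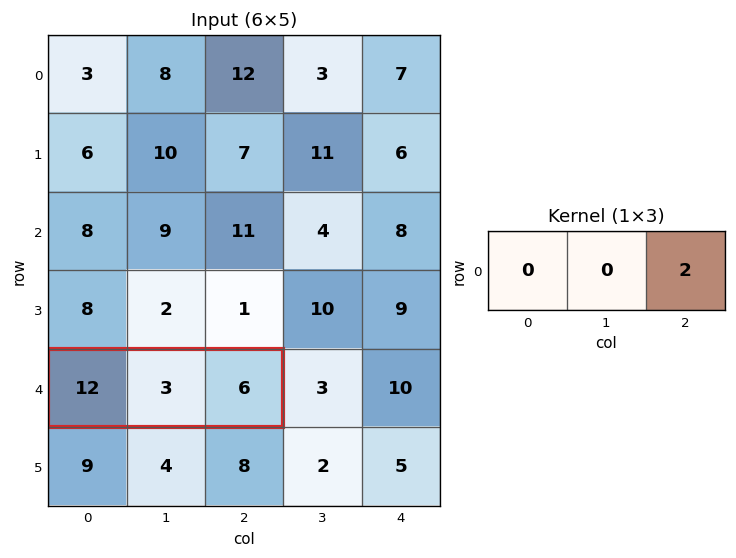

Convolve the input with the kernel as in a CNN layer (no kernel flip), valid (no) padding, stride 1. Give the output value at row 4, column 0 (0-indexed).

The receptive field on the input at this output position is [12 3 6]. Elementwise product with the kernel and sum: 6·2.

12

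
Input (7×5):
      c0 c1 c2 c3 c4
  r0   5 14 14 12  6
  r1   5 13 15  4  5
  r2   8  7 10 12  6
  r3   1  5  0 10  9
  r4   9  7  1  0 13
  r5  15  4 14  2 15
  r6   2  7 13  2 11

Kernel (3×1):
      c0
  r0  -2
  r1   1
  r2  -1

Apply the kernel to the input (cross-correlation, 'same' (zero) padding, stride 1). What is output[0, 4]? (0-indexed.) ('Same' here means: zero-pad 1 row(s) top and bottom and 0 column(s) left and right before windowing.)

The receptive field on the zero-padded input at this output position is [0 / 6 / 5]. Elementwise product with the kernel and sum: 0·-2 + 6·1 + 5·-1.

1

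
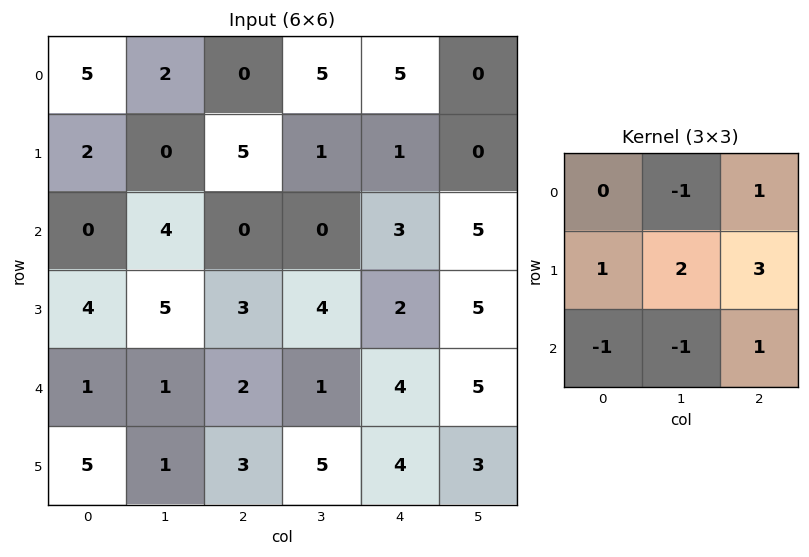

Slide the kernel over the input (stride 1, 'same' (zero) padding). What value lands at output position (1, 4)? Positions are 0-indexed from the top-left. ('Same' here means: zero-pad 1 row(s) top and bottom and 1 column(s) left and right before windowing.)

The receptive field on the zero-padded input at this output position is [5 5 0 / 1 1 0 / 0 3 5]. Elementwise product with the kernel and sum: 5·-1 + 0·1 + 1·1 + 1·2 + 0·3 + 0·-1 + 3·-1 + 5·1.

0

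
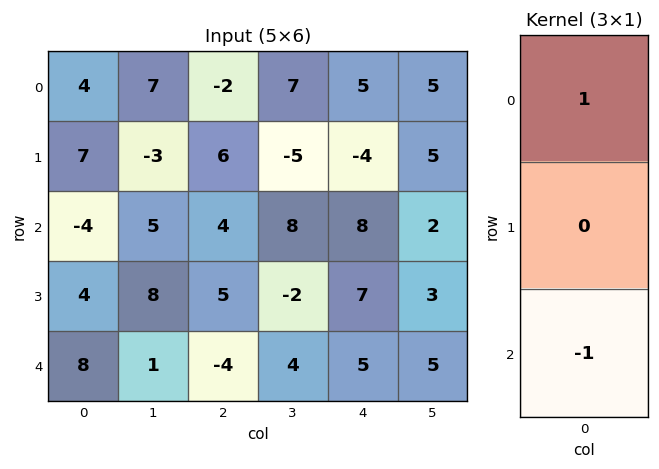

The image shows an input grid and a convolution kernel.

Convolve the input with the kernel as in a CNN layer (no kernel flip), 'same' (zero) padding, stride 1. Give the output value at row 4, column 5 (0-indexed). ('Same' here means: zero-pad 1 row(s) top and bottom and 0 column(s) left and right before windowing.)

The receptive field on the zero-padded input at this output position is [3 / 5 / 0]. Elementwise product with the kernel and sum: 3·1 + 0·-1.

3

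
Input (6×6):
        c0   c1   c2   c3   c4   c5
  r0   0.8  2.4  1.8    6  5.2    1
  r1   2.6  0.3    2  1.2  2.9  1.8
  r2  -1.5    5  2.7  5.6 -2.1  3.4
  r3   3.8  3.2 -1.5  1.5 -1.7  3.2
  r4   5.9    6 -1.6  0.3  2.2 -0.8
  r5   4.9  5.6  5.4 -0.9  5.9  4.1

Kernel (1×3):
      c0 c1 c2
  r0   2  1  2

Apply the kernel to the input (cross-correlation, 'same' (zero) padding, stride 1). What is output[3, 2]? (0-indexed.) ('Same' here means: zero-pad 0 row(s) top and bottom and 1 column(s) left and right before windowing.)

The receptive field on the zero-padded input at this output position is [3.2 -1.5 1.5]. Elementwise product with the kernel and sum: 3.2·2 + -1.5·1 + 1.5·2.

7.9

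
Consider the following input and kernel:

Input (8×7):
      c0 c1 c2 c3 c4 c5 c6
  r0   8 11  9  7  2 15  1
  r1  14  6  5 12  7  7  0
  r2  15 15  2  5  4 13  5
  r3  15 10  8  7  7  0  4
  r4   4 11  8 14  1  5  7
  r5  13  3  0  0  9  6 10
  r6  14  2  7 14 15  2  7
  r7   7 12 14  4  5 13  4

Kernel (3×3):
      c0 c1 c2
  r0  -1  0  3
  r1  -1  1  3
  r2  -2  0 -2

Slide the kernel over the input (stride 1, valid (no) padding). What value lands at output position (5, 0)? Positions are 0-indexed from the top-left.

-46

The receptive field on the input at this output position is [13 3 0 / 14 2 7 / 7 12 14]. Elementwise product with the kernel and sum: 13·-1 + 0·3 + 14·-1 + 2·1 + 7·3 + 7·-2 + 14·-2.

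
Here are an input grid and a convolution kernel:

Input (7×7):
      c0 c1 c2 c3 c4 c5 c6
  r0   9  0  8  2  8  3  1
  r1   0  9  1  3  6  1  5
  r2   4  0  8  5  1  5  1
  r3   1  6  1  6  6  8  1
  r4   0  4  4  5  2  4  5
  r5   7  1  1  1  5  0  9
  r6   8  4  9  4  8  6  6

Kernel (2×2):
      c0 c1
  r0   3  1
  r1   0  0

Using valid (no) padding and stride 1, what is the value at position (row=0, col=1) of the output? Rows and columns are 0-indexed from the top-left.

The receptive field on the input at this output position is [0 8 / 9 1]. Elementwise product with the kernel and sum: 0·3 + 8·1.

8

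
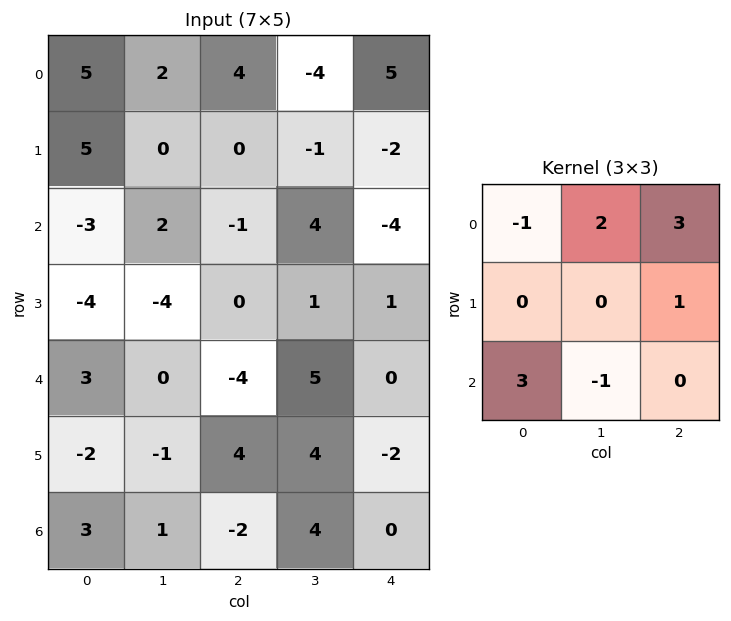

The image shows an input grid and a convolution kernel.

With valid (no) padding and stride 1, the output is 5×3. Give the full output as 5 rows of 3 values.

Output[0,0]: The receptive field on the input at this output position is [5 2 4 / 5 0 0 / -3 2 -1]. Elementwise product with the kernel and sum: 5·-1 + 2·2 + 4·3 + 0·1 + -3·3 + 2·-1.

0 0 -6
-14 -11 -13
13 13 -19
-13 5 13
-3 16 2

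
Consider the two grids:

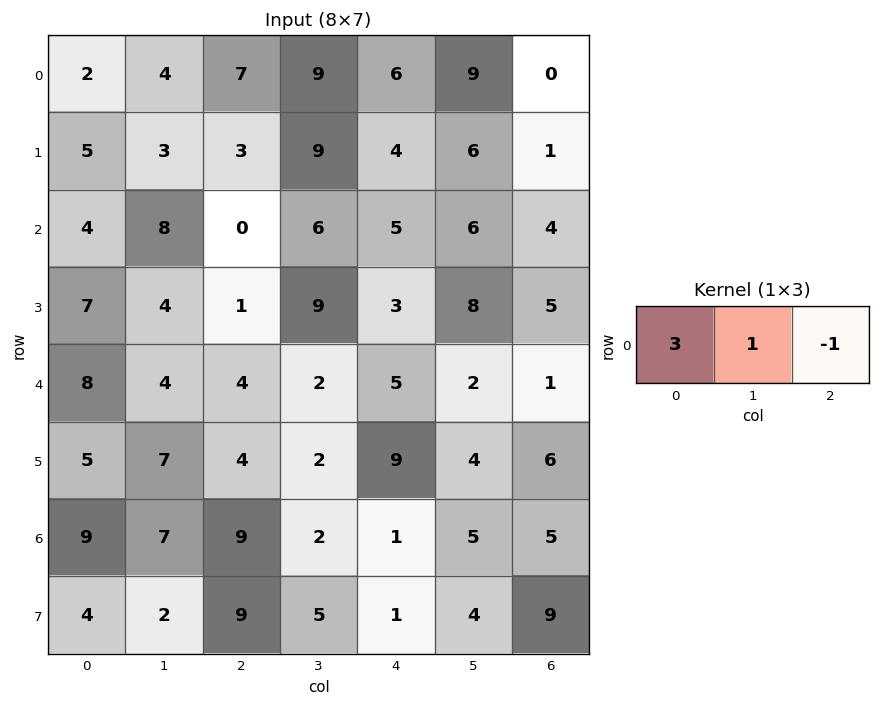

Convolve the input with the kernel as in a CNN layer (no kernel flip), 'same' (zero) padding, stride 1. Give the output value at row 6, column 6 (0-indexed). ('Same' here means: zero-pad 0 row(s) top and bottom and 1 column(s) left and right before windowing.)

The receptive field on the zero-padded input at this output position is [5 5 0]. Elementwise product with the kernel and sum: 5·3 + 5·1 + 0·-1.

20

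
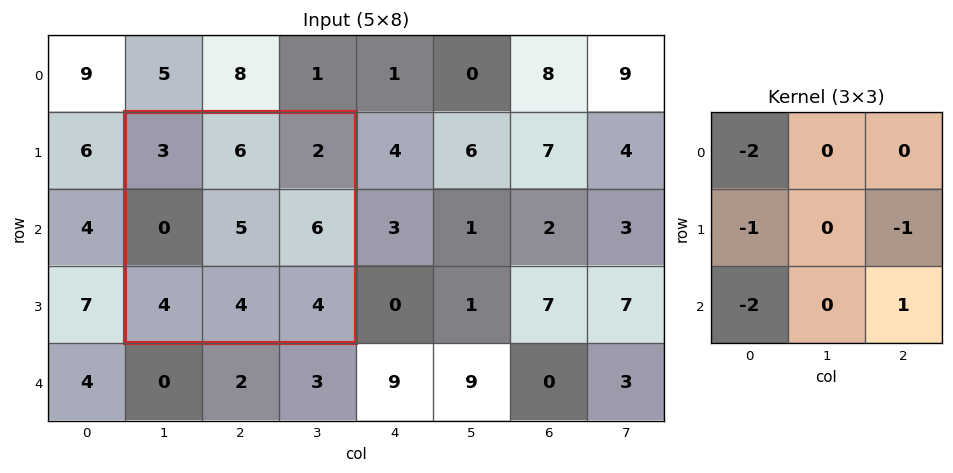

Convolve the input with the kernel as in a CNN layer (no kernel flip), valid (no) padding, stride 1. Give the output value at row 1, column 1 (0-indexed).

-16

The receptive field on the input at this output position is [3 6 2 / 0 5 6 / 4 4 4]. Elementwise product with the kernel and sum: 3·-2 + 0·-1 + 6·-1 + 4·-2 + 4·1.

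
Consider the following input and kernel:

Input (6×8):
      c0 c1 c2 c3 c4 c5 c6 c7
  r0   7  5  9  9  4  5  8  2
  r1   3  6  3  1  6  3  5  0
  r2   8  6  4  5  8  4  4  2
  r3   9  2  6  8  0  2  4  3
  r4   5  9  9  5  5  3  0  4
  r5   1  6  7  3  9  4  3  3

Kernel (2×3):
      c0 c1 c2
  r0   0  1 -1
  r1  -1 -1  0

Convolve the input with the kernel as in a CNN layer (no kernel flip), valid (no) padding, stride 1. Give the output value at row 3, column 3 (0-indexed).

-12

The receptive field on the input at this output position is [8 0 2 / 5 5 3]. Elementwise product with the kernel and sum: 0·1 + 2·-1 + 5·-1 + 5·-1.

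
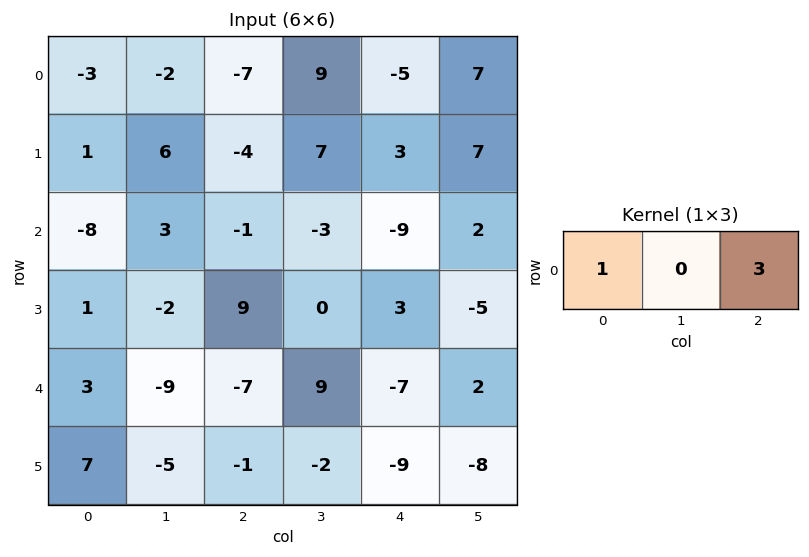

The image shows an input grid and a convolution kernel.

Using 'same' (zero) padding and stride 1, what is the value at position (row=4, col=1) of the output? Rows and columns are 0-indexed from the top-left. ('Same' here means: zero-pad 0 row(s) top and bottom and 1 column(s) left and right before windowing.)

-18

The receptive field on the zero-padded input at this output position is [3 -9 -7]. Elementwise product with the kernel and sum: 3·1 + -7·3.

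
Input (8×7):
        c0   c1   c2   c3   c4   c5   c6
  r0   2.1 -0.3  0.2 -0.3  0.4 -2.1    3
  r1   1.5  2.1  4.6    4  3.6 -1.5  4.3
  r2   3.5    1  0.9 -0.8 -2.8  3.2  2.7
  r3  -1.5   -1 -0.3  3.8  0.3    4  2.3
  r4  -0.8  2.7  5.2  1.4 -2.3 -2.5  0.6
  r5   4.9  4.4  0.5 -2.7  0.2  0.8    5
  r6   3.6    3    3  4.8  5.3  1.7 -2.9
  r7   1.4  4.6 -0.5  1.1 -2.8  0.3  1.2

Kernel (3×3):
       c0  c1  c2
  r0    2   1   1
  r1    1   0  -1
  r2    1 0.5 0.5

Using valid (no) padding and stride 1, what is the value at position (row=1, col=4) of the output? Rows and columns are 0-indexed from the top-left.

7.95

The receptive field on the input at this output position is [3.6 -1.5 4.3 / -2.8 3.2 2.7 / 0.3 4 2.3]. Elementwise product with the kernel and sum: 3.6·2 + -1.5·1 + 4.3·1 + -2.8·1 + 2.7·-1 + 0.3·1 + 4·0.5 + 2.3·0.5.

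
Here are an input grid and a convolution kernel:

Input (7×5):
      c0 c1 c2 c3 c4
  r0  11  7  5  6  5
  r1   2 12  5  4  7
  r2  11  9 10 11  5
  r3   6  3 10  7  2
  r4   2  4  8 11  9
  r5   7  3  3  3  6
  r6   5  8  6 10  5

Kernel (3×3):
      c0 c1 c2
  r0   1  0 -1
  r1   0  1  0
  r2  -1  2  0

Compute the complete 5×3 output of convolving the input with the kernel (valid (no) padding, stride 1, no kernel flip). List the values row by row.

25 17 16
6 35 13
10 20 26
-1 7 22
8 0 16

Output[0,0]: The receptive field on the input at this output position is [11 7 5 / 2 12 5 / 11 9 10]. Elementwise product with the kernel and sum: 11·1 + 5·-1 + 12·1 + 11·-1 + 9·2.
Output[0,1]: The receptive field on the input at this output position is [7 5 6 / 12 5 4 / 9 10 11]. Elementwise product with the kernel and sum: 7·1 + 6·-1 + 5·1 + 9·-1 + 10·2.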